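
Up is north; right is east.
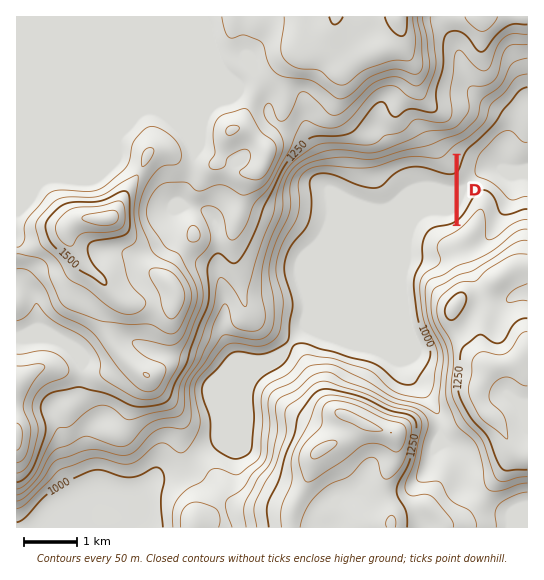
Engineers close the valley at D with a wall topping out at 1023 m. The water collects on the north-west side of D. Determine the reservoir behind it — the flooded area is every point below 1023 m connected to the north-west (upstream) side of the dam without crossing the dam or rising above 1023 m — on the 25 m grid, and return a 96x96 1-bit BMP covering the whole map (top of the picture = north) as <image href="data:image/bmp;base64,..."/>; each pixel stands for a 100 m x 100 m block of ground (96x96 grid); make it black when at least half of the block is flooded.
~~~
<image width="96" height="96" href="data:image/bmp;base64,Qk2+BAAAAAAAAD4AAAAoAAAAYAAAAGAAAAABAAEAAAAAAIAEAAATCwAAEwsAAAIAAAAAAAAA////AAAAAAAAAAAAAAAAAAAAAAAAAAAAAAAAAAAAAAAAAAAAAAAAAAAAAAAAAAAAAAAAAAAAAAAAAAAAAAAAAAAAAAAAAAAAAAAAAAAAAAAAAAAAAAAAAAAAAAAAAAAAAAAAAAAAAAAAAAAAAAAAAAAAAAAAAAAAAAAAAAAAAAAAAAAAAAAAAAAAAAAAAAAAAAAAAAAAAAAAAAAAAfAAAAAAAAAAAAAAD/gAAAAAAAAAAAAAH/gAAAAAAAAAAAAAH/gAAAAAAAAAAAAAH/gAAAAAAAAAAAAAH/gAAAAAAAAAAAAAH/gAAAAAAAAAAAAAH/wAAAAAAAAAAAAAH/wAAAAAAAAAAAAAH/wAAAAAAAAAAAAAH/gAAAAAAAAAAAAAH/gAAAAAAAAAAAAAP/gAAAAAAAAAAAAAP/gAAABwAAAAAAAAP/wAAAH4AAAAAAAAP/4AAAP4AAAAAAAAH/8AAAf4AAAAAAAAD//AAA/8AAAAAAAAB//gAD/8AAAAAAAAA//wA//8AAAAAAAAAf/4H//8AAAAAAAAAPP9///8AAAAAAAAAAB////8AAAAAAAAAAA////4AAAAAAAAAAA////4AAAAAAAAAAA////wAAAAAAAAAAA////wAAAAAAAAAAAf///wAAAAAAAAAAAf///wAAAAAAAAAAAf///wAAAAAAAAAAAf///gAAAAAAAAAAAf///gAAAAAAAAAAAf///gAAAAAAAAAAA////gAAAAAAAAAAA////gAAAAAAAAAAA////wAAAAAAAAAAB////wAAAAAAAAAAB////4AAAAAAAAAAA////8AAAAAAAAAAA////4AAAAAAAAAAA////4AAAAAAAAAAAf///4AAAAAAAAAAAP///8AAAAAAAAAAAP///+AAAAAAAAAAAH////wAAAAAAAAAAD////wAAAAAAAAAAD////wAAAAAAAAAAD////wAAAAAAAAAAD////wAAAAAAAAAAD////wAAAAAAAAAAD////wAAAAAAAAAAD////wAAAAAAAAAAD////wAAAAAAAAAAD////wAAAAAAAAAAB/B//wAAAAAAAAAAAAAP/wAAAAAAAAAAAAAD4AAAAAAAAAAAAAAAAAAAAAAAAAAAAAAAAAAAAAAAAAAAAAAAAAAAAAAAAAAAAAAAAAAAAAAAAAAAAAAAAAAAAAAAAAAAAAAAAAAAAAAAAAAAAAAAAAAAAAAAAAAAAAAAAAAAAAAAAAAAAAAAAAAAAAAAAAAAAAAAAAAAAAAAAAAAAAAAAAAAAAAAAAAAAAAAAAAAAAAAAAAAAAAAAAAAAAAAAAAAAAAAAAAAAAAAAAAAAAAAAAAAAAAAAAAAAAAAAAAAAAAAAAAAAAAAAAAAAAAAAAAAAAAAAAAAAAAAAAAAAAAAAAAAAAAAAAAAAAAAAAAAAAAAAAAAAAAAAAAAAAAAAAAAAAAAAAAAAAAAAAAAAAAAAAAAAAAAAAAAAAAAAAAAAAAAAAAAAAAAAAAAAAAAAAAAAAAAAAAAAAAAAAAAAAAAAAAA="/>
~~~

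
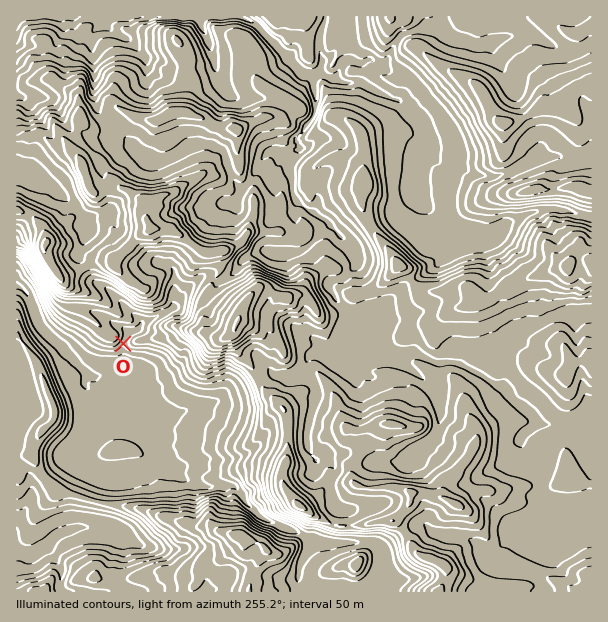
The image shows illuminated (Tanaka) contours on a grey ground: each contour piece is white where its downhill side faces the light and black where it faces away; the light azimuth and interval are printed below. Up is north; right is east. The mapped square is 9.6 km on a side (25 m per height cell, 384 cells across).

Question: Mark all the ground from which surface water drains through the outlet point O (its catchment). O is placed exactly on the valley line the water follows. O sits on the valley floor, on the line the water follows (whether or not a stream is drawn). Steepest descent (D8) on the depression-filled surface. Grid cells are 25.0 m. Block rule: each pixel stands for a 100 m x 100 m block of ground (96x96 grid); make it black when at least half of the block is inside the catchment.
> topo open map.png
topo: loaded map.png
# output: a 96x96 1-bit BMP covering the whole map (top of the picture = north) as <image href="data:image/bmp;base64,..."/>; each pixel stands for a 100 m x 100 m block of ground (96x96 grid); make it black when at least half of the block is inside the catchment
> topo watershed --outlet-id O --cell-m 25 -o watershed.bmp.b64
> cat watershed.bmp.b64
<image width="96" height="96" href="data:image/bmp;base64,Qk2+BAAAAAAAAD4AAAAoAAAAYAAAAGAAAAABAAEAAAAAAIAEAAATCwAAEwsAAAIAAAAAAAAA////AAAAAAAAAAAAAAAAAAAAAAAAAAAAAAAAAAAAAAAAAAAAAAAAAAAAAAAAAAAAAAAAAAAAAAAAAAAAAAAAAAAAAAAAAAAAAAAAAAAAAAAAAAAAAAAAAAAAAAAAAAAAAAAAAAAAAAAAAAAAAAAAAAAAAAAAAAAAAAAAAAAAAAAAAAAAAAAAAAAAAAAAAAAAAAAAAAAAAAAAAAAAAAAAAAAAAAAAAAAAAAAAAAAAAAAAAAAAAAAAAAAAAAAAAAAAAAAAAAAAAAAAAAAAAAAAAAAAAAAAAAAAAAAAAAAAAAAAAAAAAAAAAAAAAAAAAAAAAAAAAAAAAAAAAAAAAAAAAAAAAAAAAAAAAAAAAAAAAAAAAAAAAAAAAAAAAAAAAAAAAAAAAAAAAAAAAAAAAAAAAAAAAAAAAAAAAAAAAAAAAAAAAAAAAAAAAAAAAAAAAAAAAAAAAAAAAAAAAAAAAAAAAAAAAAAAAAAAAAAAAAAAAAAAAAAAAAAAAAAAAAAAAAAAAAAAAAAAAAAAAAAAAAAAAAAAAAAAAAAAAAAAAAAAAAAAAAAAAAAAAAAAAAAAAAAAAAAAAAAAAAAAAAAAAAAAAAAAAAAAAAAAAAAAAAAAAAAAAAAAAAAAAAAAAAAAAAAAAAAAAAAAAAAAAAAAAAAAAAAAAAAAAAAAAAAAAAAAAAAAAH/AYAAAAAAAAAAAAf/z8AAAAAAAAAAAA///8AAAAAAAAAAAB///8AAAAAAAAAAAH///4AAAAAAAAAAAP///wAAAAAAAAAAAP///gAAAAAAAAAAAP///AAAAAAAAAAAAP///AAAAAAAAAAAA////gAAAAAAAAAAA////gAAAAAAAAAAAP///wAAAAAAAAAAAD///wAAAAAAAAAAAAH//wAAAAAAAAAAAAD//wAAAAAAAAAAAAB/8AAAAAAAAAAAAAA/4AAAAAAAAAAAAAAfgAAAAAAAAAAAAAAGAAAAAAAAAAAAAAAAAAAAAAAAAAAAAAAAAAAAAAAAAAAAAAAAAAAAAAAAAAAAAAAAAAAAAAAAAAAAAAAAAAAAAAAAAAAAAAAAAAAAAAAAAAAAAAAAAAAAAAAAAAAAAAAAAAAAAAAAAAAAAAAAAAAAAAAAAAAAAAAAAAAAAAAAAAAAAAAAAAAAAAAAAAAAAAAAAAAAAAAAAAAAAAAAAAAAAAAAAAAAAAAAAAAAAAAAAAAAAAAAAAAAAAAAAAAAAAAAAAAAAAAAAAAAAAAAAAAAAAAAAAAAAAAAAAAAAAAAAAAAAAAAAAAAAAAAAAAAAAAAAAAAAAAAAAAAAAAAAAAAAAAAAAAAAAAAAAAAAAAAAAAAAAAAAAAAAAAAAAAAAAAAAAAAAAAAAAAAAAAAAAAAAAAAAAAAAAAAAAAAAAAAAAAAAAAAAAAAAAAAAAAAAAAAAAAAAAAAAAAAAAAAAAAAAAAAAAAAAAAAAAAAAAAAAAAAAAAAAAAAAAAAAAAAAAAAAAAAAAAAAAAAAAAAAAAAAAAAAAAAAAAAAAAAAAAAAAAAAAAAAAAAAAAAAAAA="/>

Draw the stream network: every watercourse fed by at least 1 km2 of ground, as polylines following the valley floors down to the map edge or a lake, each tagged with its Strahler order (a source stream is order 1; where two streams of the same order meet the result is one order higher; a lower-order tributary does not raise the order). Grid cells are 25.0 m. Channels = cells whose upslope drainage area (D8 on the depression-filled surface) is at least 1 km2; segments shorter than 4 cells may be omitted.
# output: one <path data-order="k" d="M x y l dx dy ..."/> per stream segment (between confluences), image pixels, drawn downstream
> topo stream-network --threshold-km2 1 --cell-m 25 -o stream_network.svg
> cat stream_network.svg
<path data-order="1" d="M380 563l0-11-2-1 0-3-7-6-50 0-7-5-9 0-3-3-9-4-8-2-7-4-3 0-5-3-3 0-3-3-4-2-15-15-3-7-8-8-33 0-1-1-8-2-12-6-4-4-3 0-11-11-9-19-7-8-2 0-4-4-2 0-10-8"/><path data-order="1" d="M140 545l-6-3-3 0-21-12-8 0-1-2-27 0-2 2-3 0-4 3-3 0-6 3-15 15-3 1-3 0-2 2-15 0-1-2"/><path data-order="1" d="M473 542l4 1 11 11 6-3 3 0 9-9 0-2 1 0 33-33"/><path data-order="2" d="M540 507l0-33-6-10-10-11-2-6-1-1 0-8 1-3 12-9 0-6-13-13"/><path data-order="1" d="M84 470l-3-2-7-7 0-3-2-2 0-6 8-7 6-12 0-17 4-7 2-12"/><path data-order="1" d="M335 468l-8-7-10 0-6-6-2-6-1-2 0-21 1-1 2-11 1-1 2-9 1-2 0-4 2-2 0-7-3-6-5-5 0-1-4-6"/><path data-order="1" d="M416 453l15-15 1 0 3-3 3-6 0-6 2-1 0-21-2-2 0-4-22-23-14-7-7-8"/><path data-order="1" d="M542 425l-20-18-1 0"/><path data-order="2" d="M128 423l-6-3-17-16-1 0-5-5-1 0-6-4"/><path data-order="1" d="M200 408l-11 0-4 3-5 0-1 2-6 0-2 1-9 0-6 5-21 0-4 4-3 0"/><path data-order="2" d="M521 407l-27-24"/><path data-order="2" d="M92 395l0-2-6-6-2-3 0-3 2-1 0-8"/><path data-order="2" d="M494 383l-5-2-9-7-16-8-3-3-8 0-1-1-18 0-17-9-7 0-2 1-4 0-2 2-7 1"/><path data-order="2" d="M114 375l-25 0-3-3"/><path data-order="3" d="M86 372l-11-10 0-2-4-4-2 0-6-6 0-2-22-21-6-12 0-4-3-5-2-7-3-3 0-2-7-7-3 0 0-2"/><path data-order="1" d="M299 372l4 0 2-1"/><path data-order="2" d="M305 371l1-9 6-8 11 0 6 6 1 0 6 5 9 0 3-2 3-3 0-4-3-3 0-12"/><path data-order="2" d="M395 357l-29 0-3-1-15-15"/><path data-order="3" d="M348 341l0-23-3-4-1-6"/><path data-order="1" d="M549 318l-7 5-8 1-7 5-6 1-15 14-2 3 0 12-1 1 0 24-9-1"/><path data-order="1" d="M375 311l-3 0-1 1-17 0-1-1-3 0-6-3"/><path data-order="3" d="M344 308l-8-8-1-4-5-5-1-6 4-6 8 0 3-1 12-12 0-11-2-1 0-5-1-3-8-7-1 0-21-21-2 0"/><path data-order="1" d="M173 296l0 12-3 3-9 4-3 0-6 5-8 1-7 9-3 0 0 2-2 0-6 6-3 6 0 21-1 3-8 7"/><path data-order="1" d="M279 251l20 0 1-2 5 0 4-4 2 0 18-18-2-3-6-6"/><path data-order="2" d="M479 230l-5-3-4 0-2-2-3 0-1-1-3 0-6-3-9-9-11 0-3-2-16-15 0-13 3-6 0-14-2-1 0-3 9-12"/><path data-order="3" d="M321 218l-7-8-3-1-5 0-6-6-1 0-2-5-4-4 0-15-3-6 0-18 1-2"/><path data-order="1" d="M83 213l-12-12-2 0-6-6-6-3-12-12-7-3-3-3-3 0-6-3-9 0 0-1"/><path data-order="1" d="M534 212l-6 1-16 9-8 2 0 1-4 5-21 0"/><path data-order="1" d="M236 200l10-12 0-3"/><path data-order="2" d="M246 185l6-6 0-3 5-9 12-15 6 0 1 1 15 0"/><path data-order="1" d="M149 161l16 0 5-3 3 0 3-3 4-2 5-4 6-3 4 0 2-2 16 0 3 3 5 2 4 4 2 9 1 2 2 7 4 9 6 6 5 0 1-1"/><path data-order="1" d="M539 158l-2 0-6 4-3 0-12 6-6 5-6 0-6 3-22 0-2-2-3 0-9-7-16 0-3-2-17-16 0-3"/><path data-order="3" d="M291 153l5-6 0-9 7-7 2-5 7-7 3-6 0-23-1-1 0-9-3-3-6-3"/><path data-order="2" d="M426 146l2-2 0-9-5-7 0-3-3-3 0-2-21-19-1 0 0-2-5 0-10-6-3 0-6-4-8-3-3-3-19 0-5-3-9 0-3-3"/><path data-order="2" d="M327 77l-4-3-18 0"/><path data-order="1" d="M216 74l-1-12-2-2 0-3-3-6 0-6-9-18 0-3-7-6-15 0-2-1"/><path data-order="3" d="M305 74l-51-51-6-3-3 0-5-3-63 0"/><path data-order="1" d="M138 50l-12-12-3 0-3-3-6-3-7-8 0-1-2 0-6-6"/><path data-order="1" d="M516 35l-3 0-1 1-6 0-5 3-9 2-4 3-9 1-9-4-3-3-9-2-6-4-42 0-2 1-6 2-4 4-9 18-6 6-5 0-4-3-8 0-4 3-3 0-6-3-6 0-5 5-6 12-9 0"/><path data-order="3" d="M99 17l-82 0"/><path data-order="3" d="M177 17l-78 0"/>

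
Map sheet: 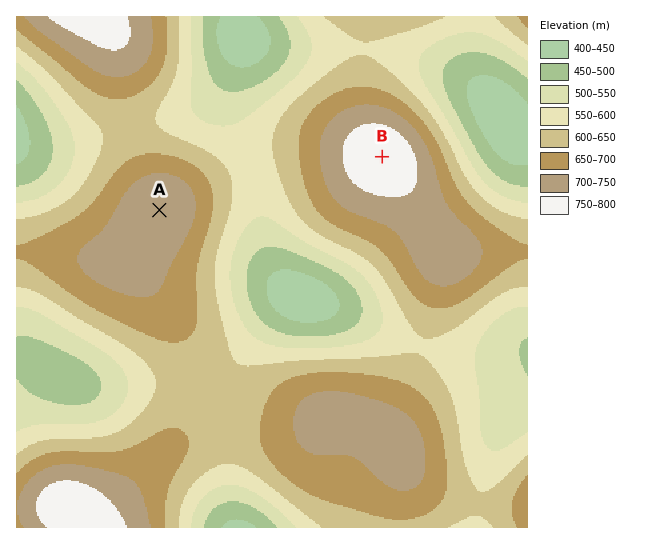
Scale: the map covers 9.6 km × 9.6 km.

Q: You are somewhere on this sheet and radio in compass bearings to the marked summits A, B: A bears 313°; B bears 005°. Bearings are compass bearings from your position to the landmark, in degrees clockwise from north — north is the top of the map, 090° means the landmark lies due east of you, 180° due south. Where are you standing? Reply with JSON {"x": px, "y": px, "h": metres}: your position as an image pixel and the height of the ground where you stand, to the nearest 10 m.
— {"x": 361, "y": 398, "h": 700}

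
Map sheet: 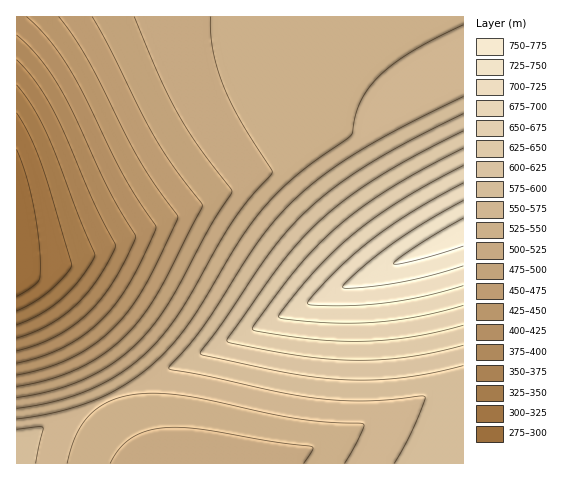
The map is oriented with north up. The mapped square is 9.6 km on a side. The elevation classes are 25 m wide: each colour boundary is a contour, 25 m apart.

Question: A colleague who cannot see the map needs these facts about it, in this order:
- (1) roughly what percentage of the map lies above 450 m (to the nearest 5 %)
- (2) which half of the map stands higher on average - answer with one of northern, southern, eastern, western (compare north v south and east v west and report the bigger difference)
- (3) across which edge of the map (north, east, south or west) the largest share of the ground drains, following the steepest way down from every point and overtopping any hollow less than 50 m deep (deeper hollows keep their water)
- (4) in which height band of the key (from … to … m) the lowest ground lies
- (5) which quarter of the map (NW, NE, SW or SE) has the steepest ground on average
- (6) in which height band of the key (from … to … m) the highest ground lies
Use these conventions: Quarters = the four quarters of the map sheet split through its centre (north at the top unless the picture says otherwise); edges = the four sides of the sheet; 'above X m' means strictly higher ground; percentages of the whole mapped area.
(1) Ground above 450 m makes up about 80 % of the sheet.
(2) Taken as a whole, the eastern half is higher than the western.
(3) Drainage is mainly to the west: more ground falls towards that edge than towards any other.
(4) The lowest ground lies in the 275–300 m band.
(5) The steepest ground, on average, is in the south-west quarter.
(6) The highest ground lies in the 750–775 m band.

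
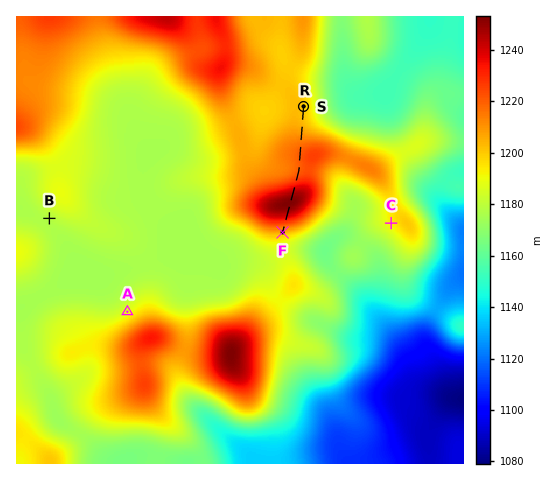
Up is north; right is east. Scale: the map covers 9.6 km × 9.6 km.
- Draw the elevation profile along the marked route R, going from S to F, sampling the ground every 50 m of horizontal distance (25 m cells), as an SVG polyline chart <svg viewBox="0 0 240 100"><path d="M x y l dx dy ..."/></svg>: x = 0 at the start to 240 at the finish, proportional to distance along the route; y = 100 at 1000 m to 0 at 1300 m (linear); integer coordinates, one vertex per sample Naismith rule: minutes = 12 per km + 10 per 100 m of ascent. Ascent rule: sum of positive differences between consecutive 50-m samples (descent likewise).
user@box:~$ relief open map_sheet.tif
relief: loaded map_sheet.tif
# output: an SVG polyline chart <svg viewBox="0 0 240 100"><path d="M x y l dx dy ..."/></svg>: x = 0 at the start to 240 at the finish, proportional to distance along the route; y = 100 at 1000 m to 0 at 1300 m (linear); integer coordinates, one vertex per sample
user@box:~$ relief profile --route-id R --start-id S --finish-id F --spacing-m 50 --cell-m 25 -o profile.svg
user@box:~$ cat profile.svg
<svg viewBox="0 0 240 100"><path d="M0 33l4 0 5 0 4 0 4 0 5 0 4 0 5-1 4 0 4 0 5-1 4 0 4-1 5 0 4-1 4-1 5 0 4-1 5 0 4 0 4 0 5-1 4 0 4 0 5 1 4 0 4 0 5 0 4 0 5-1 4 0 4-1 5-1 4-1 4-1 5-1 4-1 5-1 4-1 4-1 5-1 4 0 4 0 5 0 4 0 4 1 5 1 4 1 5 1 4 2 4 2 5 1 4 2 4 2 5 1 4 2"/></svg>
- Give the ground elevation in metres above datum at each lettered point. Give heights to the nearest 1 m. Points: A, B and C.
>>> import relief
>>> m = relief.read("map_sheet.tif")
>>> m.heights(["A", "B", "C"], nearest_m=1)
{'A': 1188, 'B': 1178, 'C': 1192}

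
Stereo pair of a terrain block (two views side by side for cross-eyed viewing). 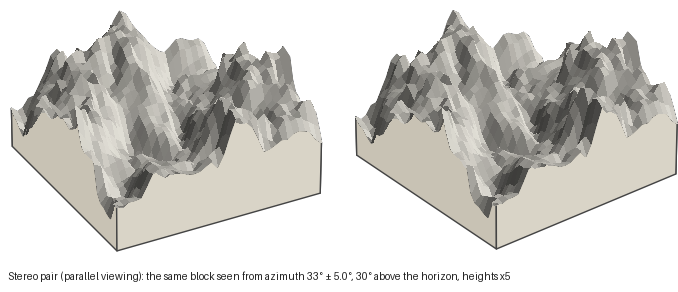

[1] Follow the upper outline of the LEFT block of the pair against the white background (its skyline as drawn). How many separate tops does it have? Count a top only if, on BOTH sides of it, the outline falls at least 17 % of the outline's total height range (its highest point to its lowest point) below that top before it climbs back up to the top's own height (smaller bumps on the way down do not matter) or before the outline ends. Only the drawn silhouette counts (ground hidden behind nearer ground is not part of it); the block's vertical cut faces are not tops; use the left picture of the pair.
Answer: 3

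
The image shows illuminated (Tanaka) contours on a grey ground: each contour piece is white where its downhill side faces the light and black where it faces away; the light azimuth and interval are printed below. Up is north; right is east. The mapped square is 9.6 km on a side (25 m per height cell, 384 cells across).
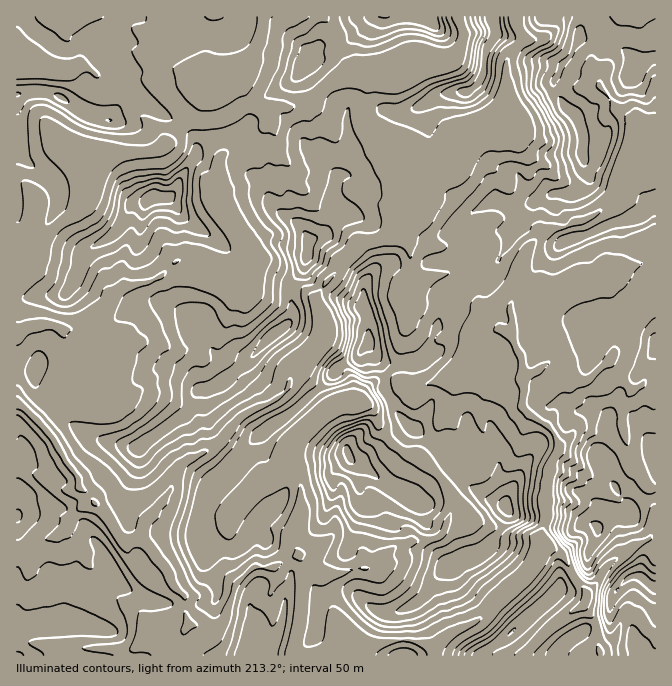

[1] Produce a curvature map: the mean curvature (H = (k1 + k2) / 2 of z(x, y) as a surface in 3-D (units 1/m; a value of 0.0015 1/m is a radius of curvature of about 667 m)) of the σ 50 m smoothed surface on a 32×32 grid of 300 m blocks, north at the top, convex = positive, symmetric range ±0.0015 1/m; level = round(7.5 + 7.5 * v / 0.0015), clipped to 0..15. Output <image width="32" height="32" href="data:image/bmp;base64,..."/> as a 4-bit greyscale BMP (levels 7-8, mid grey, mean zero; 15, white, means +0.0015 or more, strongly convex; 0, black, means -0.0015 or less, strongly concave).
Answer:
<image width="32" height="32" href="data:image/bmp;base64,Qk12AgAAAAAAAHYAAAAoAAAAIAAAACAAAAABAAQAAAAAAAACAAATCwAAEwsAABAAAAAAAAAAAAAAABEREQAiIiIAMzMzAERERABVVVUAZmZmAHd3dwCIiIgAmZmZAKqqqgC7u7sAzMzMAN3d3QDu7u4A////AIVUVnh4e4WHdUdFvZOMYqiqq8pXVTuKaFa4cxLeJbpleId1nFs8XEdvvsiDO+UPJ3iHe3VJZ5xYuUa5lSK9Cex5h7eDi4MnV2NFjspzU/CJdnjBVsmL1WS2RFedtQPYFKg9Ola4aKVoaKayY7gu3LappFlkimarG3tr5Ur4CIiXpmOIg22WWi1HuoOnug6YlXonaLU3yIZL3XZJhnsHi1inSr7oYkyTafdVeoeXsMpLscllnakn+xSMPpWohipLWSt2ZVaZgxnSMLelp4SoqmiXd3dnq8iSjDOzVneVlmd2m3d3mJWMZS3Nq7ZollWVaXl4dmVoefZRb3OaZ3elpltURpd3qmWvgk9kiXZoiKdomcZamptkSmPPNmp3WJWIeHfZVFeGZlxib0VpqHZ3dnhli2eVZXdF9Ry2uWmVhWdmhZ3GpVi1WPlCVXaVsq90d3hVmYS7VWnJi2dqloozfbaHhTzslFe5WJdmdpqKqXJraIdLy8Nol1l4eGhqZ7fHWKl3ZULWaYV5l3eGd6ZH6EildkRkenh2uXd3h3dkWbtIlEnseIeKWIeXd4VXdEm6V4Trd6lmZ2RXt7vIlVOfljbMdllmd3aMhXZUfP0Y91TnVFaKdnd3WPhVZ1IPCcxkumqIqHeIl1e5iVM3H1MrmJaXd3iIh3lXVoza+x11p6dn"/>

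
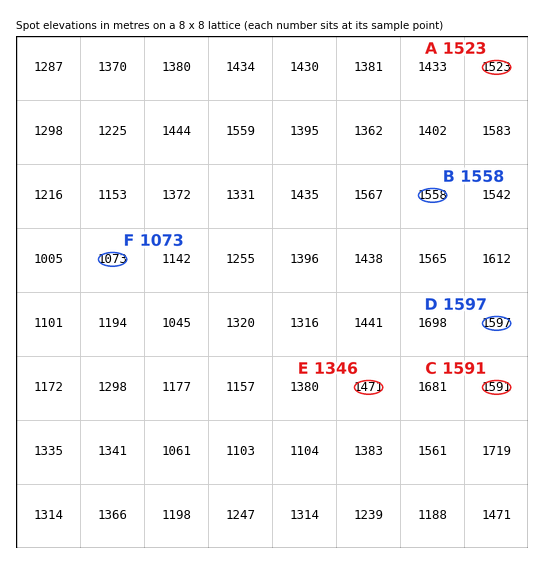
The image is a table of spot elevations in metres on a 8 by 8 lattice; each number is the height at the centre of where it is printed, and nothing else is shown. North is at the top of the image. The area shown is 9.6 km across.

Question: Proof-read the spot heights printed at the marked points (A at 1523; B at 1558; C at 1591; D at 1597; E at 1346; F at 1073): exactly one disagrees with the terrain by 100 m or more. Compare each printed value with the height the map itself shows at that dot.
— E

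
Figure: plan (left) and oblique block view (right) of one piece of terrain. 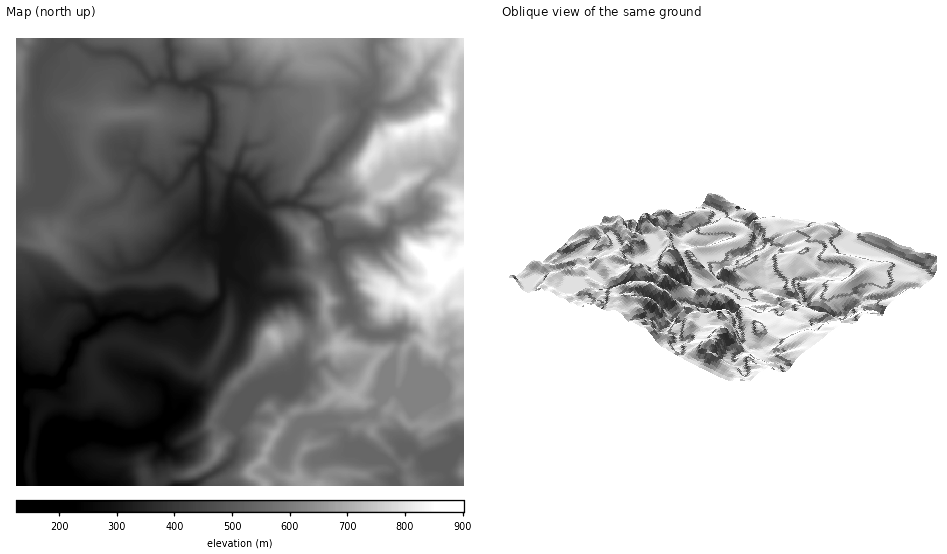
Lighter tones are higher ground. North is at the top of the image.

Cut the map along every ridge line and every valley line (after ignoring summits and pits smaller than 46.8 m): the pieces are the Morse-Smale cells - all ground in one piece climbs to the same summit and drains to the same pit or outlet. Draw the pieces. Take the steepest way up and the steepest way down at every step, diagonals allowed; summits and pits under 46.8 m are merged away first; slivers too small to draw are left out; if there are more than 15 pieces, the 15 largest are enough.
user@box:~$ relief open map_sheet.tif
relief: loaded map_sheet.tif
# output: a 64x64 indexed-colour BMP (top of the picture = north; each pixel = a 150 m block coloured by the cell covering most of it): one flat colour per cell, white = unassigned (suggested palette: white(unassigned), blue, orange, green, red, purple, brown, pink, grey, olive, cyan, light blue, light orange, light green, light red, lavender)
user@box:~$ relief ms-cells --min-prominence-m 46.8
<image width="64" height="64" href="data:image/bmp;base64,Qk12CAAAAAAAAHYAAAAoAAAAQAAAAEAAAAABAAQAAAAAAAAIAAATCwAAEwsAABAAAAAAAAAA////ALR3HwAOf/8ALKAsACgn1gC9Z5QAS1aMAMJ34wB/f38AIr28AM++FwDox64AeLv/AIrfmACWmP8A1bDFACJmZmZmZmZmZmYAAAAAAAAAAAAAD/8AAAAP/wAJmZkAImZmZmZmZmZmZmzAAAAAAAAAAAD//wAAAP//AJmZmQAiZmZmZmZmZmZmbMzMAAAAAAAAAP////////8AmZmQACJmZmZmZmZmZmZszMzMAAAAAAAA////////8AmZmZkAImZmZmZmZmZmZmzMzMzAAAAAAAAP//////AAmZmZmQAiZmZmZmZmZmZmbMzMzMAAAAAAAA////8AAAmZmZmZkCJmZmZmZmZmZmZszMzMwAAAAAAAAAD/8AAAmZmZmZmZIiZmZmZmZmZmZszMzMzAAAAAAAAAAA/wAAmZmZmZmZkiJmZmZmZmZmZmzMzMzAAAAAAAAAAJkAAAmZmZmZmZmSImZmZmZmZmZmZmzMzMAAAAAAAAAACZmZmZmZmZmZmZIiJmZmZmZmZmZmYMzMzAAKAAAAAAAAAAAAmZmZmZmZkiIiZiZmZmZmZmZgDMzMAAoAAAAABwAAAAAJmZmZmZmSIiIiIiJmZmZmZmAAzMzKqqAAAAB3dwAAAAmZmZmZmZIiIiIiIiZmZmZmAAAAAAqqqgAAAHd3d3cACZmZmZmZkiIiIiIiJmZmZmYAAAAAqqqqqqp3d3d3d3AAmZmZmZmSIiIiIiJmZmZmZmAAAA2qqqqqqqd3d3d3cACZmZmZmZIiIiIiImZmZmZmYA3dDaqqqqqqp3d3d3d3AJmZmZmZkiIiIiIiZmZmZmZm3d3d2qqqqqqqd3d3d3cACZmZmZmSIiIiIiJmZmZmZiIt3d3dqqqqqqp3d3d3d3AJmZmZVVIiIiIiImZmZmYiIiLd3d2qqqqqqnd3d3d3dwmZmVVVWIIiIiIiImZiIiIiIt3d3dqqqqqqd3d3d3d3dVWVVVVYiCIiIiIiIiIiIiIiLd3d2qqqqqqnd3d3d3V1VVVVVViIgiIiIiIiIiIiIiIt3d3aqqqqqqd3d3dVVVVVVVVVWIiCIiIiIiIiIiIiIi3d3d2qqqqqp3d3d1VVVVVVVVVYiIIiIiIoiCIiIiIiIt3d3aqqqqqnd3d1VVVVVVVVVViIiCIiIoiIIiIiIiIiLd3dqqqqqnd3d3VVVVVVVVVVWIiIgiIoiIiCIiIiIiIi3d2qqqqnd3d3dVVVVVVVVVVYiIiIiIiIiIIiIiIiIiIt3ap3d3d3d3dVVVVVVVVVVViIiIiIiIiIgiIiIiIiIi3dd3d3d3d3d1VVVVVVVVVVWIiIiIiIiIiCIiIiIiIiLdd3d3d3d3d3VVVVVVVVVVVYiIiIiIiIiIIiIiIiIiItd3d3d3d3d3VVVVVVVVVVVViIiIiIiIiIEREiIiIiIid3d3d3d3d3dVVVVVVVVVVVWIiIiIiIiIgRERIiIiIiJ3d3d37u7ud1VVVVVVVVVVVYiIiIiIiIiBERESIiIiInd3d37u7u7lVVVVVVVVVVVViIiIiIiIiBEREREiIiIiJ3d3fu7u7u5VVVVVVVVVVVWIiIiIiIgREREREREiIiInd3fu7u7u5ERERFVVVVVVVYiIiIiIgRERERERERIiIiInfu7u7u7kRERERVVVVVVViIiIiIiBERERERERESIiIiLu7u7u7kREREREVVVVVVWIiIiIiBERERERERERIiIiIu7u7u7uREREREQABVVVVYiIiIgRERERERERESIiIiIiLu7u7kREREREAAAAVVVVuIiIgRERERERERESIiIiIiIjMzNEREREREAAAABVVVW7uIgRERERERERESIiIiIiIiMzMzRERERAAAAAAFVVVbu7gRERERERERERIiIiIiIiMzMzM0RERERAAAAAVVVVu7uBERERERERERESIiIiIiMzMzMzREREREQAAAAFVVW7uxEREREREREREREiIiIjMzMzMzM0REREREAAAABVVbu7ERERERERERERERIiIiIzMzMzMzNEREREREAAAERVu7sRERERERERERERESIiIjMzMzMzMzRERERERERERFW7sREREREREREREREREiIiMzMzMzMzM0RERERERERERbuxERERERERERERERESIiIjMzMzMzMzNEREREREREREu7EREREREREREREREREiIiMzMzMzMzMzRERERERERES7sRERERERERERERERESIiIzMzMzMzMzNERERERERERLuxERERERERERERERERIiIjMzMzMzMzMzREREREREREu7EREREREREREREREREiIiMzMzMzMzMzNERERERERES7sRERERERERERERERESIiIjMzMzMzMzMzRERERERERLuxERERERERERERERERIiIiMzMzMzMzMzAAAAREREREu7EREREREREREREREREiIiIzMzMzMzMzMwAAAARERES7sREREREREREREREREiIiIjMzMzMzMzMzMAAAAERERLuxEREREREREREREzMiIiIzMzMzMzMzMzMwAAAAREREu7EREREREREREAAzMzMzMzMzMzMzMzMzMzAAAARERES7sREREREREREAADMzMzMzMzMzMzMzMzMzMAAARERERLu7EREREREREAAAMzMzMzMzMzMzMzMzMzM0REREREREu7sREREREREAAAAzMzMzMzMzMzMzMzMzMzRERERERES7u7EREQAAAAAAADMzMzMzMzMzMzMzMzMzNERERERERLu7u7EQAAAAAAAAMzMzMzMzMzMzMzMzMzM0RERERERE"/>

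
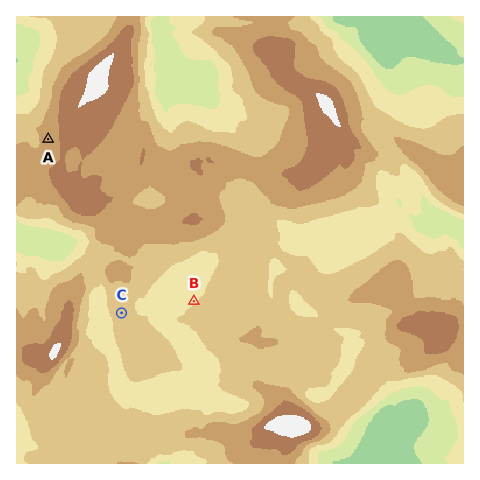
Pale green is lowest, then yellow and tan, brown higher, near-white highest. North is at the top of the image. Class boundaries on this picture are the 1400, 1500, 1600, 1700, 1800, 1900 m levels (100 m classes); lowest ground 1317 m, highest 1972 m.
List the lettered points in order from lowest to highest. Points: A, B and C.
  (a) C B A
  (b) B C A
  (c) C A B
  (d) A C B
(b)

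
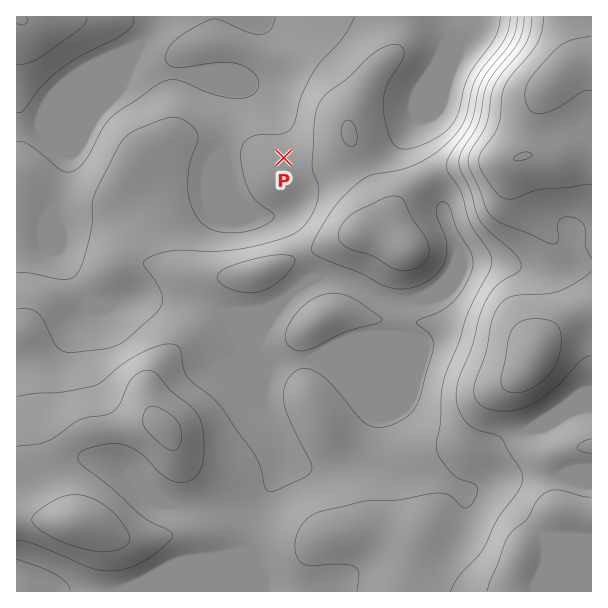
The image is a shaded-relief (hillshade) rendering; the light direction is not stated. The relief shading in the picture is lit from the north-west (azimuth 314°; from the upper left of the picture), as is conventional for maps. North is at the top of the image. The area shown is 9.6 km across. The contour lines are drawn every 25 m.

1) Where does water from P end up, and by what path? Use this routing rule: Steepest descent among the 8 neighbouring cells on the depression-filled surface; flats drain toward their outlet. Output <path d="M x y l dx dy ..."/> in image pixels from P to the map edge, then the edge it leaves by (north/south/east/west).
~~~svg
<path d="M284 158l0-30-5-6-1-5-24-24 0-1-45 0-35-18-27 0-9-9-1 0 0-18 16-17 0-1 5-6 1-6"/>
exit: north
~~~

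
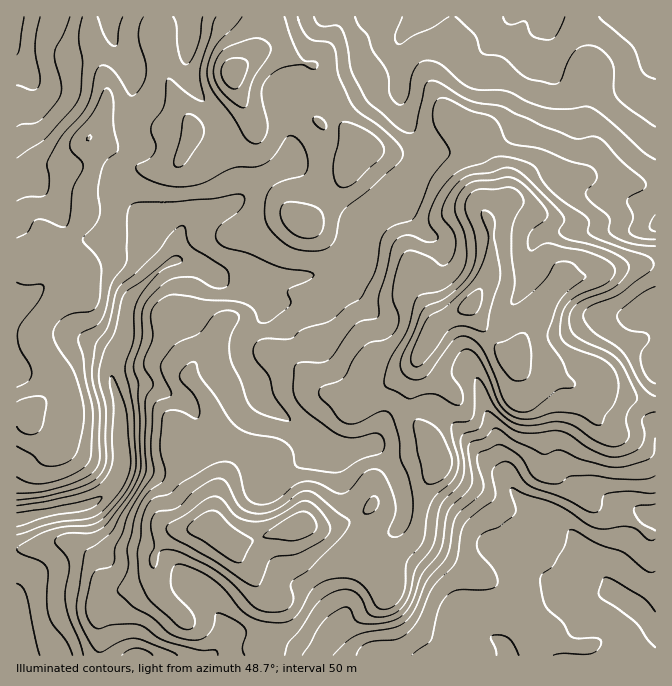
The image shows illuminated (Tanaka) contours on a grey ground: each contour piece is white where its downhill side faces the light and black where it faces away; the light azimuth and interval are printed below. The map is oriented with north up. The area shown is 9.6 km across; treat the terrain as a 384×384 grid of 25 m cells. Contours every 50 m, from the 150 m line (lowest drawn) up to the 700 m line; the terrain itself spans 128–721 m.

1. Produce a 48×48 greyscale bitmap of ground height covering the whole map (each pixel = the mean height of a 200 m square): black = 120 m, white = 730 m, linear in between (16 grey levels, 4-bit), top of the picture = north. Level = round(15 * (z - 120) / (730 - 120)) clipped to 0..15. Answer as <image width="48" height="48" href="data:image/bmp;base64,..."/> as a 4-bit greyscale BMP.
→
<image width="48" height="48" href="data:image/bmp;base64,Qk32BAAAAAAAAHYAAAAoAAAAMAAAADAAAAABAAQAAAAAAIAEAAATCwAAEwsAABAAAAAAAAAAAAAAABEREQAiIiIAMzMzAERERABVVVUAZmZmAHd3dwCIiIgAmZmZAKqqqgC7u7sAzMzMAN3d3QDu7u4A////ABIjRWVUVmd3iJmHZlVERDMzIiIiIiIiERIzRmZmeImHiJmIdmZVVEMzIiIyIiIiERI0V3d3iamIiZmYd2d3ZUMzIjMyIiIhECI0Z4iImqmImruph3eJl1MzMzMyIiERASI0V4iJqpiJq8u6mIiaqFQzMzMiIREQESM0V4iaqZmavMu6qZmqqWVDMzMiIhEREjM0VneKqpmrzcu7qqqqqXZUQzIiIhERIjNEVmeKuqvN3czLuqqqqYdUMzMyIhEiIzRFVWeKu83e3d3dy6qpmphkMzMyIiIiMxI0RFaKvN3u3d3u3LqqmZhkQzMzIiMzMxEREjV5u83dy7zd27qqmZh1RDMzI0RDMyIhERNoqrvMupq8uqq6mal2VEMzNFVEM1VEMhFHiau7qZmaqZqqmaqXZUNFVVVVVWZmVDEleJmqqZmZmImpmbuoZURWZmZmZmd3ZkIleJmZmZmIiIiZmru4ZUVnZnd3d3d3dkIliZmZmZmId3iImruoZlZ3d4iZh4iIdkIliZmZmIiHeIiImruod3eIiJqqmIiIdkIleZiIiHd3iZmZmrqpmIqqmquqmIiIhkI1eIiIh3d4maqpqqqqmKzLu7u6mIiIdjI1Z4iId2eJmaqqq7u7mc3czLu6mHeIdTI1Z4iId2eJmZqru7u6ms3czMu6l3eHdTJFZ4iHdneImZqqvNy6q93dzMu6h3d3ZTI1Z4iHZ3iIiJmqvdy6vN3dy7uod3d2ZUM1Z3eHZnd3eImZrO3Lzd3cuqmId3d2ZlM0Zmd3dmZ3d4iZm97d3d3cuph3d3d3d2Q1ZmZ3dlZmZ3iIms3u7czduYh3Zmd4d2Q0VmZmZVVmZnd4mrze/czMypiHdnd4iHUzRVVVVVVmZmZ4qqq97tzMzLqYd3d3iHZUNEREVVVmZmZ4mqqr3ty8zMy6iIh3d3ZVQzRFVWZmZmZnmqmazdy7zMu6mIh3d2ZlVERWZmZ3d2ZnmZmazdu7u6qYh3d3d2ZlVEVmZmeIh2ZniIiazcu6qZh2ZXd3d3ZlVVVWZniJmHZmd4mrzdy7qYh2VWZmeHZlVVVVZniIiHZmZnmr3czLmId2VVZmd3ZmZmZmZneIiId2ZnirzMy6h3dmZVVmd3Znd3d2Zmd3eIh3ZneKu7uoh3dmZlVmd3d3eIh3d3Z3eIiHdnd4mZmIh3dmVVVmd3d3eIiId3dneIiYd2d3iIiHd2ZlVERWeHd3d4iHiId3iImYdmd3iHd2ZmZVRDRFeIdnd4iHiYh4iIiHZmd4iHZmZVVUQzM0V3dmd4h3iYh4iId2VWeId2ZVVVVEMzI0RndmZ4d4mYh4iHdlRWd2ZVVERERDMyIzRXZmZ3eKqYiIiHZVRGZlRERDNEQzMiIzRWZWZ2eLupiIiHZVRFVUREMzNEQzIhI0RVVVZmaKupmIiGVUREREQzMzM0QzIhIzRVVWZlZ5qqmIh2VUNEREMzMiIzMyIRIzRVRWZlV4mZmHdmVEMzRDMyIiIjMiIRIzRURWZlVniZmHZVVEMzMzMyIhIiIiEQ=="/>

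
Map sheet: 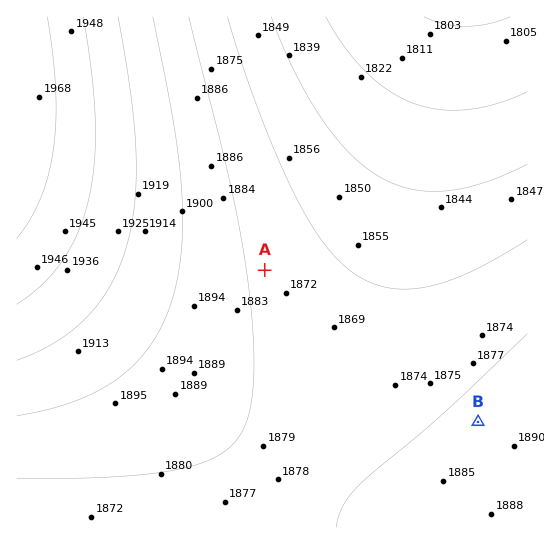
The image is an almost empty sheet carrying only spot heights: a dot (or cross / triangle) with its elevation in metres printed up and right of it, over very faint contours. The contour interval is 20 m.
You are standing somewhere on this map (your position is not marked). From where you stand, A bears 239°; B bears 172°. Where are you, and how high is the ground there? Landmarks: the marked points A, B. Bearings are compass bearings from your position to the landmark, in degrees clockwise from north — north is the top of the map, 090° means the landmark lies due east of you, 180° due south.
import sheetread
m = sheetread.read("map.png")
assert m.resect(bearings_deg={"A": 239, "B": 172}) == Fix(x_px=442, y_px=164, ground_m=1835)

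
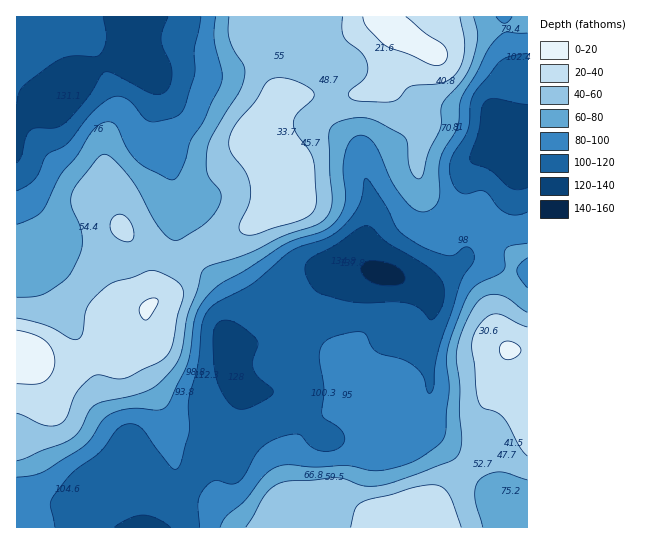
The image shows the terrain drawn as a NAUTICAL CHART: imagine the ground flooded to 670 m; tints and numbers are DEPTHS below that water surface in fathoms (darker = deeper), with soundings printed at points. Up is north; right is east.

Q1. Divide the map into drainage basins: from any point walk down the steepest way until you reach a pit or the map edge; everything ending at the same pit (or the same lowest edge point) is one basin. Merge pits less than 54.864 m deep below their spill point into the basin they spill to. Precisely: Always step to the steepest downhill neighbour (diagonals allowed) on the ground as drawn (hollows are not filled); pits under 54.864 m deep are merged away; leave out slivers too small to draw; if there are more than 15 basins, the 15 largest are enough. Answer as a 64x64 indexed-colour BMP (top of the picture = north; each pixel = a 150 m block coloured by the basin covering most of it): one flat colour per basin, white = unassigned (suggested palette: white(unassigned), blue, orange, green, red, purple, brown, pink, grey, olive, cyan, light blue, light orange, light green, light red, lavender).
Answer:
<image width="64" height="64" href="data:image/bmp;base64,Qk12CAAAAAAAAHYAAAAoAAAAQAAAAEAAAAABAAQAAAAAAAAIAAATCwAAEwsAABAAAAAAAAAA////ALR3HwAOf/8ALKAsACgn1gC9Z5QAS1aMAMJ34wB/f38AIr28AM++FwDox64AeLv/AIrfmACWmP8A1bDFABERERERERERERERERERERERERERERERERERERERERERERERERERERERERERERERERERERERERERERERERERERERERERERERERERERERERERERERERERERERERERERERERERERERERERERERERERERERERERERERERERERERERERERERERERERERERERERERERERERERERERERERERERERERERERERERERERERERERERERERERERERERERERERERERERERERERERERERERERERERERERERERERERERERERERERERERERERERERERERERERERERERERERERERERERERERERERERERERERERERERERERERERERERERERERERERERERERERERERERERERERERERERERERERERERERERERERERERERERERERERERERERERERERERERERERERERERERERERERERERERERERERERERERERERERERERERERERERERERERERERERERERERERERERERERERERERERERERERERERERERERERERERERERERERERERERERERERERERERERERERERERERERERERERERERERERERERERERERERERERERERERERERERERERERERERERERERERERERERERERERERERERERERERERERERERERERERERERERERERERERERERERERERERERERERERERERERERERERERERERERERERERERERERERERERERERERERERERERERERERERERERERERERERERERERERERERERERERERERERERERERERERERERERERESIREREREREREREREREREREREREREREREREREREREREiIiIhERERERERERERERERERERERERERERERERERERIiIiIiIhEREREREREREREREREREREREREREREREREREiIiIiIiIRERERERERERERERERERERERERERERERERESIiIiIiIiERERERERERERERERERERERERERERERERERIiIiIiIiIREREREREREREREREREREREREREREREREREiIiIiIiIiIRERERERERERERERERERERERERERERERESIiIiIiIiIiERERERERERERERERERERERERERERERERIiIiIiIiIiIiEREREREREREREREREREREREREREREREiIiIiIiIiIiIhERERERERERERERERERERERERERERESIiIiIiIiIiIiERERERERERERERERERERERERERERERIiIiIiIiIiIiIhEREREREREREREREREREREREREREREiIiIiIiIiIiIiIRERERERERERERERERERERERERERESIiIiIiIiIiIiIhERERERERERERERERERERERERERERIiIiIiIiIiIiIiIRERERERERERERERERERERERERETEiIiIiIiIiIiIiIiIRERERERERERERERERERERERETMyIiIiIiIiIiIiIiIiIRERERERERERERERERERERETMzIiIiIiIiIiIiIiIiIiIhERERERERERERERERERETMzMiIiIiIiIiIiIiIiIiIiIREREREREREREREREREzMzMyIiIiIiIiIiIiIiIiIiIiIRERERERERERERETMzMzMzIiIiIiIiIiIiIiIiIiIiIiEREREREREREREzMzMzMzMiIiIiIiIiIiIiIiIiIiIiIhEREREREREREzMzMzMzMyIiIiIiIiIiIiIiIiIiIiIhERERERERERETMzMzMzMzIiIiIiIiIiIiIiIiIiIiIiERERERERERETMzMzMzMzMiIiIiIiIiIiIiIiIiIiIiIRERERERERERMzMzMzMzMyIiIiIiIiIiIiIiIiIiIiIhEREREREREREzMzMzMzMzIiIiIiIiIiIiIiIiIiIiIiERERERERERETMzMzMzMzMiIiIiIiIiIiIiIiIiIiIiEREREREREREREzMzMzMzMyIiIiIiIiIiIiIiIiIiIiERERERERERERETMzMzMzMzIiIiIiIiIiIiIiIiIiIiIRERERERERERERMzMzMzMzMiIiIiIiIiIiIiIiIiIiIhEREREREREREREzMzMzMzMyIiIiIiIiIiIiIiIiIiIiIREREREREREREzMzMzMzMzIiIiIiIiIiIiIiIiIiIiIhERERERERERETMzMzMzMzMiIiIiIiIiIiIiIiIiIiIiIRERERERERETMzMzMzMzMyIiIiIiIiIiIiIiIiIiIiIhEREREREREzMzMzMzMzMzIiIiIiIiIiIiIiIiIiIiIhEREREREREzMzMzMzMzMzMiIiIiIiIiIiIiIiIiIiIhERERERERETMzMzMzMzMzMyIiIiIiIiIiIiIiIiIiIiERERERERERMzMzMzMzMzMzIiIiIiIiIiIiIiIiIiIiEREREREREREzMzMzMzMzMzMiIiIiIiIiIiIiIiIiIiIRERERERERERMzMzMzMzMzMyIiIiIiIiIiIiIiIiIiIREREREREREREzMREzMzMzMzIiIiIiIiIiIiIiIiIiIhEREREREREREREREREzMzMzMiIiIiIiIiIiIiIiIiIiERERERERERERERERERERETMyIiIiIiIiIiIiIiIiIiIRERERERERERERERERERERER"/>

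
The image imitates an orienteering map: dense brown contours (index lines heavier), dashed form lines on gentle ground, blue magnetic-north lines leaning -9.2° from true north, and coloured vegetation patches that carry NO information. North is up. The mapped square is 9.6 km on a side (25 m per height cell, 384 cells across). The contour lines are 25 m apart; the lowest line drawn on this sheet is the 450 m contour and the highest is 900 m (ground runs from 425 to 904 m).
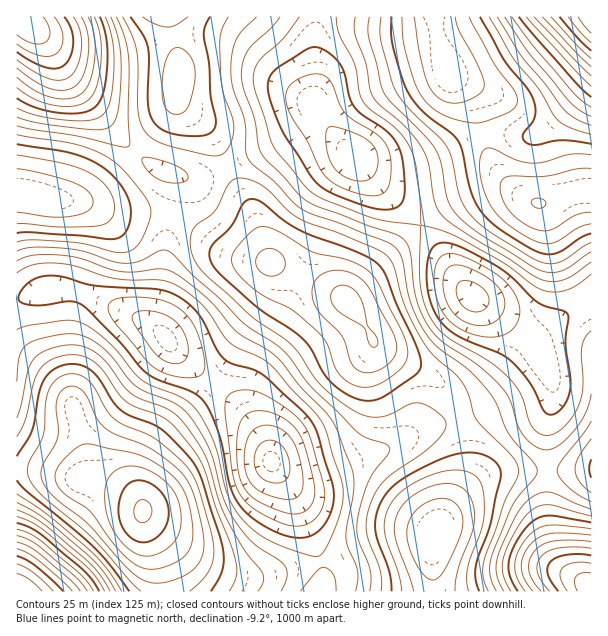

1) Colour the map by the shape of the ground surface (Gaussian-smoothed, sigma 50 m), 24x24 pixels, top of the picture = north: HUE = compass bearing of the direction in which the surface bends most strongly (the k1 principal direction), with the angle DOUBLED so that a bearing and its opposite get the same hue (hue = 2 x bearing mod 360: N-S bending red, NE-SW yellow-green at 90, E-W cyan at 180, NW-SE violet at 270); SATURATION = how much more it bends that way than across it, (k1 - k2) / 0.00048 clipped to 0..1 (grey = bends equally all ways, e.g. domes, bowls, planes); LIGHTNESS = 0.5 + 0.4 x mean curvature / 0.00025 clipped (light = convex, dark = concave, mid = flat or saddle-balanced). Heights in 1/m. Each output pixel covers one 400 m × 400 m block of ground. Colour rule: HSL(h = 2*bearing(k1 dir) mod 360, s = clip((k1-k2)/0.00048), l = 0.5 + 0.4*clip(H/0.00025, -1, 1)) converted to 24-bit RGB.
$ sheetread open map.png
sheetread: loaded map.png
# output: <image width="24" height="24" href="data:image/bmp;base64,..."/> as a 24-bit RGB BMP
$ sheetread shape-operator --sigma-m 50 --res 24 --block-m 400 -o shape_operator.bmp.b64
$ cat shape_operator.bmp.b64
<image width="24" height="24" href="data:image/bmp;base64,Qk32BgAAAAAAADYAAAAoAAAAGAAAABgAAAABABgAAAAAAMAGAAATCwAAEwsAAAAAAAAAAAAAKgkbZTgpPTkpRWgx0/1ru+90hLBelbxpSrqsT4fNrJ/Rg2XLMEibO2NvUzpQf0Q45c9c4fd6ffAjWsgISnMVJyIMMwwAMwAJJSFFgktpW16MTcquzPS4tOWbebqepNe0ZNvhGJDobYDNmlvlpyfviCqjYjNwbZ9mxuCr7ua94cBxvL4nVVAaJwwMLQYIORkjIx5XVomMfN/EbuD13e7d2ubNgs6zmeeuVd3eGlO7TGCdUDKNnBS7ziXmhVrTqMbSu9W73MS56MLD1aK8oDy6Rgp/jCSuhUebOxnkkOTom/vZF8/1t9rI6evgutTVpuChMrSQFS1laj1+ThxQQRg0h1tEabOwqMnIwr3H0L2+3rq84XamzSSvPRCKYyDFuU3cipv81er2vt3gJ4/Adt+k1ObMyLTA4Mmtg4tLDhglKxYsQwo0aSU4ccUxGtRAP8dska2Lx52Z2HyM5Veh3XDgIBD9FAn/knfvhpXLjbqSwqWSYrC9atibq8V5r5ls3qWG0TVzHQ0nGRIhLBUyoGlmttmORsIvInkXRnohqaM1v3VNvYWMp67SISj7FQD7kH/fu0BYwIgzseJISNJoWq+Prop2tah0vIpjzxRuewluJBI1ITZCVaZA2NlYwLZFTo48L3kwYYszkqs7p8hNjr9DJT1OFyJTl1WaskNp3b6k0vG6S9p2MJ+bgJavyKG4zTiHpg9kpBiRayGVRzx0a49CudEvrdVPSbRRTHp4cIxecLtaisN5rq5/NDxqESQ2OzRQVK+K2u3a7e7dnMGlMpeSO451mkBrxQBcvhRTjkKEZiqQhEmulKC0qcapy9SXYK1KM4R8b8i0nOHNiMXLp3yxfDCcKxlSLTtMPe2WcuKB5NupzZ+YemCSRjFJJQ4Yggst2zgvh0NRRzdYVKWOgci1m5q94L3AutfFP/P/cfj/mMLhok3Cpy5kdCpbRSZpRpWkZdGRUK5KytlVxqhbkDBUWxQ4KRAkaTlFyWpWtkNvW3mRT8SDT5dQZY9IquCU2vHdeu7mHc7PSTyAnhSJ4BZ3o0d7OmKNYcyxTZo/dYVO2cYtmE4LLwoEPhINOyYuV1pAn4xKp3lyi8CoYa7BfmKxl9Ghj/ufn+eFh7BPLkE2HhUeKRAdqBwd0looSYswG7cgKVcZUVsejU0LeQ4AcTAUR3c5O0VxW3eIaK58hLuWjM6QNa69VJ7a3O/nwN2/xqFiqo9AOCI1JwwfJREOWTwR6ZYBrOQOHZwLOzkiPTkTSzgZo1BAptOxV7PkCzPkhKXfo8nnpbrbxtXRW7TOJePTjNKLxIGU3YCVzldjMQcsLgUjVSYnaHRBzNlszeqYTJVJgCp8jlhnR6ifbuG5sOnOPWrJHVWyZ9fRdaC8hJewutO2iKnOX5zHe7KVeXao14O8/yejdQBrdRiPfnWuequ5rN+t1uC7p0KjfmDktsTtpcrxnuzoh83KPTi4O4DAT6uZZlZumbtjjudySrORXJGpi6Kld1aMjSNYxgBs9gD0gGHajpLSp77XyuXcz6jQrS3koLjurMHrq7Lht8jZeobFQza7YVajc1J6V3yEm92br9afVYRfOHtDbnRKaB1FYhI3izVdn2atlHizj7C8rubguM7ju4LfmnTmkKfHhIm1maa0sZ2yozuCXRwxXTkebWQsPcEiQvMqrLFTnFdQaXpENC8kMhMofDFWjWlfeW9jiZp0lt+idOSqV22lpmezmqHFeY+7io3DoJK9wjSWnABUpg0ynINIWLZedd5nN9gmOnhBkXVjn0FfPRMoIRMSUU8ljHQvdo01QdgziOpbdJMvNkcpQ61LfMSjSa2gZIiquTKlpQBwxgOM142wvdLEjNXJrtjDmMDASXCcXVJ1jh13sQGQmz2HSX54jpVbk8tnQeI0ibA2mIc/KsdXFvl6NMaBPIxgMTZNRww1jQlTsUt8zbuj3dauhsh1YclclpBicTVYVS42PCNKaSmzv5LcinHXiYzDzd3Kmsmzcqy9suTkre7rVMnCQ5Z2PUSdPRFJNAs2jzJitZJmvcl/4Nms0NOlkqhhYzQ3YC1Ae1BnOEtvLVhpindho2eXi7KZwdy2qca4ftbCguO0gq2tdnqbXrC6QQtHLwQkOBY3fDk+3MBCn+NLr9xw0b2BskdkiDVuXFx+WIigRzeiODeNVnyQe5ObnMONpdmGlr+GiMyFXL5xXpiVgbyiSY6nMwAXLAoHIhsUWUYo/vg0s/40i88dvbomhFFGm1ehiJyhTIaNLEaBOVy9V2/BiW2qzsB6vORlZ9dWe9d+bsCnVZ+wp41TKwgT"/>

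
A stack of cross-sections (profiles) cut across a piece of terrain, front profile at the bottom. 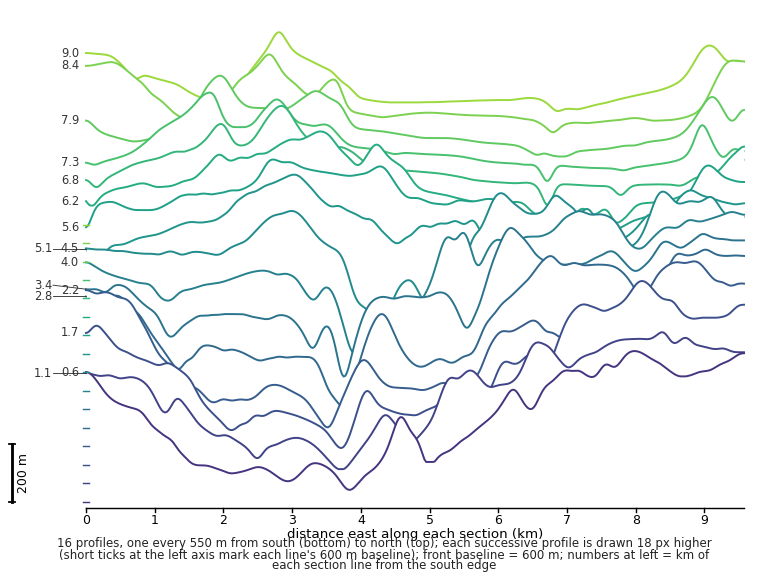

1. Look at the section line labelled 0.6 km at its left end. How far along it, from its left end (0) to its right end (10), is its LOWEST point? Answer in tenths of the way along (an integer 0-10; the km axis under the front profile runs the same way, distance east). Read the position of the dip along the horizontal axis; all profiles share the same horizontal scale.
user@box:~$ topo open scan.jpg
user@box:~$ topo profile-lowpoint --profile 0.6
4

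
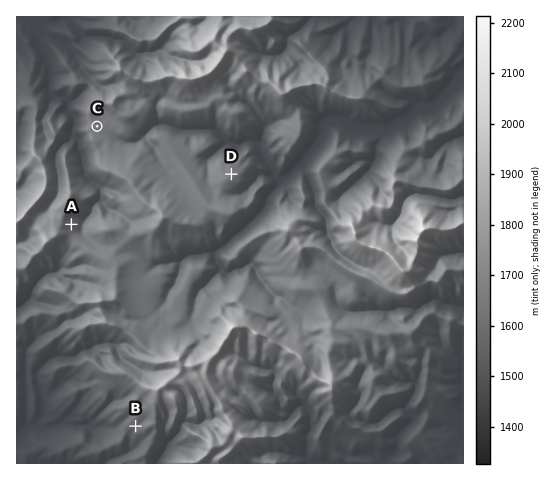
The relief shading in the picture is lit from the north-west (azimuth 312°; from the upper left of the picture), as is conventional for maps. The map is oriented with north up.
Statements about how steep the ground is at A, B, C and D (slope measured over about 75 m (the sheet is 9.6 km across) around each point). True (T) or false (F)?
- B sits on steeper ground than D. T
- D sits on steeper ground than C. T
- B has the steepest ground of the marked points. F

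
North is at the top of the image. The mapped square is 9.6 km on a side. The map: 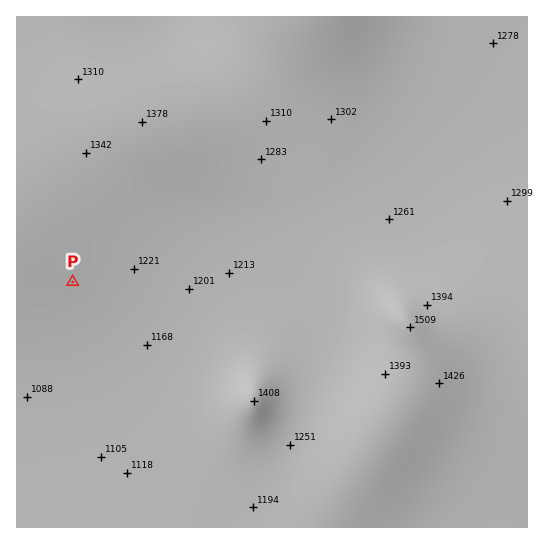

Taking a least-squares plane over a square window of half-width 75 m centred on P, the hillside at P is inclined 5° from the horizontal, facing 161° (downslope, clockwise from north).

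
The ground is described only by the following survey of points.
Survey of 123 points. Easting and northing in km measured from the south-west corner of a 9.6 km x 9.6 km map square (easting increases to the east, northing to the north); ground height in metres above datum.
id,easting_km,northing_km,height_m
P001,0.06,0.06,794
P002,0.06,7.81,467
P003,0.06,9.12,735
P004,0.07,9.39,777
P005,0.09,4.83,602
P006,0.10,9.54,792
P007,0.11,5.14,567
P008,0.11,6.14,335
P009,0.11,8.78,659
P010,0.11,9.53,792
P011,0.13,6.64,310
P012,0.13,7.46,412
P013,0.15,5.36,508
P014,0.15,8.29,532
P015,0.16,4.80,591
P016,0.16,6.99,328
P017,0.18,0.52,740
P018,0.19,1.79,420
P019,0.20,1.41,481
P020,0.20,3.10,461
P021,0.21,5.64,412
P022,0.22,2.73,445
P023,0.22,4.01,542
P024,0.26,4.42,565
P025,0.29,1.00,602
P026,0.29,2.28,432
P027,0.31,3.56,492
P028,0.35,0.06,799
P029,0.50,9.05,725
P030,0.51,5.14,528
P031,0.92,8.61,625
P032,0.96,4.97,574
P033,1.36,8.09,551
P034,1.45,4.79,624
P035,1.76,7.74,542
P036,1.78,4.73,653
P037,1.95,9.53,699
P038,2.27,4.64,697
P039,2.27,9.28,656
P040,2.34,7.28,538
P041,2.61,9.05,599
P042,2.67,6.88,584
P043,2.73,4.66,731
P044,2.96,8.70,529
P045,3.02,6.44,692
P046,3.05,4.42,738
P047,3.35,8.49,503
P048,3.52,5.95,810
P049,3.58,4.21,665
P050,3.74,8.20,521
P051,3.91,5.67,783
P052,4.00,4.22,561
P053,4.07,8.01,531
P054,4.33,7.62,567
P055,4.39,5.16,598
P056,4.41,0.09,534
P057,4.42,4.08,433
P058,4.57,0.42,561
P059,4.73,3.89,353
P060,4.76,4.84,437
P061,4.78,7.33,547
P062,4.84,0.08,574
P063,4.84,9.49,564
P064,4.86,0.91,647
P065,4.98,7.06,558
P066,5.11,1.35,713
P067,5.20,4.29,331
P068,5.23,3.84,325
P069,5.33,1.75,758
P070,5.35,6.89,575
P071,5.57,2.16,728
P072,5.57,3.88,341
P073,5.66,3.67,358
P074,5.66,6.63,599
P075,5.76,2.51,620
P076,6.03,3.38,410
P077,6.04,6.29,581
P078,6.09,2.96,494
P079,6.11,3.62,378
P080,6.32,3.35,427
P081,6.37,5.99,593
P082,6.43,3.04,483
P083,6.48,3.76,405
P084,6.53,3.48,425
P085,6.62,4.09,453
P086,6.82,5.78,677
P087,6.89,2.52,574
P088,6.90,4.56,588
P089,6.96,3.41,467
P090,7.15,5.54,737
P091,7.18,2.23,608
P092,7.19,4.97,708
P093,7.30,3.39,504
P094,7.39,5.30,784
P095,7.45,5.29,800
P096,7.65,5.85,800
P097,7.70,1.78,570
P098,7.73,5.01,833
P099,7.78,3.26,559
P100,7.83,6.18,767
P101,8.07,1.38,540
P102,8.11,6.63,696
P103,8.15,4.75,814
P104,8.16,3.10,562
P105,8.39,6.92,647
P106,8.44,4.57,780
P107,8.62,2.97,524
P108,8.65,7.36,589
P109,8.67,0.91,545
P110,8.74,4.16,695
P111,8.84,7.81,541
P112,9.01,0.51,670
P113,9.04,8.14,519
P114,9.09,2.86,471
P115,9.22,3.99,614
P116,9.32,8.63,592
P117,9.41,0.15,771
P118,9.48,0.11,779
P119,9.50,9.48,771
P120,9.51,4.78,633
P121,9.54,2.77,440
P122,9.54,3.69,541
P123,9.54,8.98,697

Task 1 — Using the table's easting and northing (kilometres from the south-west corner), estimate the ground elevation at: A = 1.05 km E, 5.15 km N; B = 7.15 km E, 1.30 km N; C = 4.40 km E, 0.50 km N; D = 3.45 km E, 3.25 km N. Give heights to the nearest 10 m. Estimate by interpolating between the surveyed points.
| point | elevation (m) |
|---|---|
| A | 560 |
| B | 660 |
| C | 540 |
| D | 600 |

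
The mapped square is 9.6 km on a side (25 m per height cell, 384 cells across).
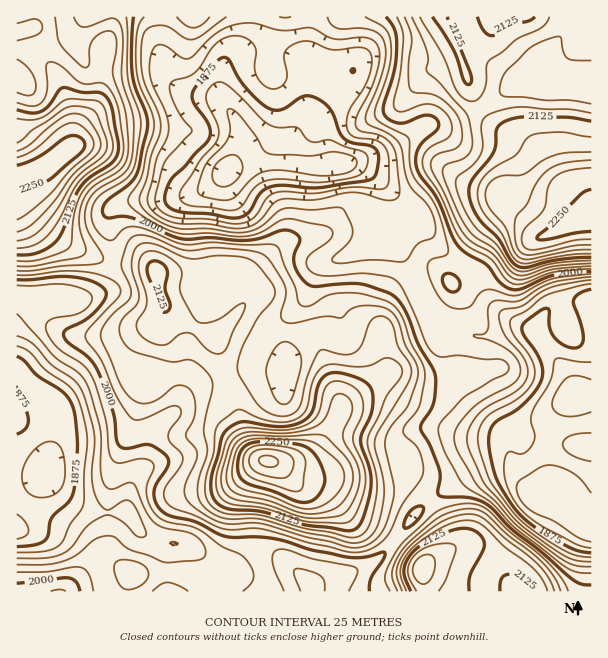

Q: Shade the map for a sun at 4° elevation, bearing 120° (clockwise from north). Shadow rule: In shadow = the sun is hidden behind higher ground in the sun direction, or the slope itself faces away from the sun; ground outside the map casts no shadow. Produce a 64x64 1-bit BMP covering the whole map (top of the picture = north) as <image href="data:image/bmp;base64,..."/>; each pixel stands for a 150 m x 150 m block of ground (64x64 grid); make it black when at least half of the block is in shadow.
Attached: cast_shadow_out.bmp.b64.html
<image width="64" height="64" href="data:image/bmp;base64,Qk0+AgAAAAAAAD4AAAAoAAAAQAAAAEAAAAABAAEAAAAAAAACAAATCwAAEwsAAAIAAAAAAAAA////AAAAAAA4AABAI3gAAPgAAAAH+AAA/AAAAAf4AAP+AAAAB/gAB/8AAAAP/AAP/4AAAAf/AAf/gAAAA/+AAP+AAAAB/8AA/4YAAAD/4AD/jwAAAH/gAH+PngAAP+AAP4//AAAPAAA/z/+AAAAAAD/P/8AAAAAAP8//4AAAAAA/7//4AAAAAD////8AAAAAP////8AAAAA/////4AAAAD/////gAAAAf////+AAAAB/////8AAAAP/////wAAAA///8f/AAAAD//+B/8AAAAP/+AH/gAAAA/+AAP8YAAAD/gAAeBgAAAP/AAAAHAAAA//wAAAcAABD//gABxwAAEP//AgDHAAAAP/8AAOAAAAA//gAA/AIAAA/+AAD8BgAAAf4AAHwOBgAAfgAAHAwOAAB+H4AAGB8AAH4/8AAZn4AA/v/4AAP/gAD9//wAB//gAPP//AAP//gAA//8AB//+AAD///wP/nwAAH///7/+fAAAH/////9+AAAP//////+gAAP///////wAAP///////gAAOB////8/AAAAf///+D8AAAD///+APwAAAP///8Y/gAAB/////z/AAAH/8+H+P+AAAf/4IHA+YAAB//xgADwAAAH//GAAMAAAAf/+4AAAAAAA///AAAAgAAB//8AAAHAAAD//gAAAcAAAH/8AAAB4AAAH/wAAA=="/>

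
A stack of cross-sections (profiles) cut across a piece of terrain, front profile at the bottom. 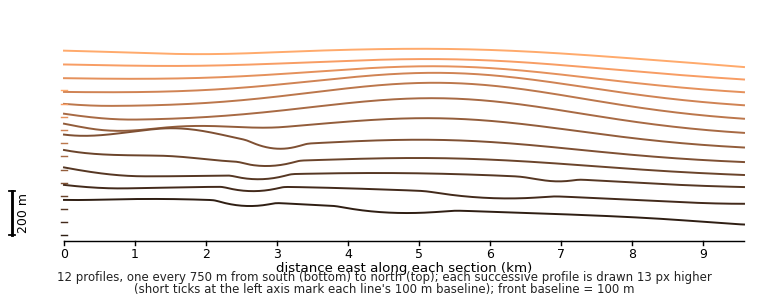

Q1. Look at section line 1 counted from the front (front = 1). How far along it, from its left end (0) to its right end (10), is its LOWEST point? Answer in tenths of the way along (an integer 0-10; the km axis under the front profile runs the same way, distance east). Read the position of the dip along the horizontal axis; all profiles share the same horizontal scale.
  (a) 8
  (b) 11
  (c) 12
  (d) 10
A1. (d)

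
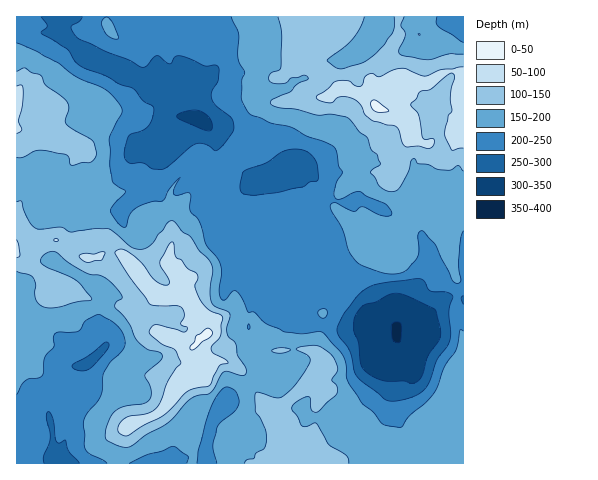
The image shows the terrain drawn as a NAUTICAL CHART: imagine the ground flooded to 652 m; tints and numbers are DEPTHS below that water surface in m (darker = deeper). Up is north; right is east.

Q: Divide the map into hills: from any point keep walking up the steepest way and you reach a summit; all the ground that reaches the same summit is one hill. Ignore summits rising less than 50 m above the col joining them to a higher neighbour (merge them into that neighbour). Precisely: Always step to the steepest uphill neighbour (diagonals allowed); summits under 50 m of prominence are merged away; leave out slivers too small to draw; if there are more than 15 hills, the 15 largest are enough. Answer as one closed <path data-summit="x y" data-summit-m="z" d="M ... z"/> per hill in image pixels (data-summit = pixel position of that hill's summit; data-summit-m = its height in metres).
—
<path data-summit="208 334" data-summit-m="612" d="M77 46l-4 2-15 12-5 10 0 6 20 15 17 21 8 4 20 6 19 20 4 1-7 7-12 23-9 9-9 2-27-6-11 5-11 0-16-6-7 0-16 13 0 238 13 1 20-6-3-25 6-19 6-8 8-5 18-1 1 34-5 12-10 15-10 33-4 5 90 0 7-4 9 0 6 4 40 0-1-23 4-13 26 4 8-1-1-7-7-10-13-10 2-4 11-10 20-11 9 6 15 2 9-9 6-11-1-3-15-4-14 0-15-3-4-6 3-22 3 2 10 0 16-25 15 14 10 4 50 6 7-2 7-6 6-1-18-3-22-15-19-8-8 5-15 2-13-1-6-4-25-32-11-26-6-5-6 1-6-14-1-6 13-7-6-11-2-16-8-2-4-8 6-28-5-12-11-11-7-4-15-1-7-11-20-13-7-9-28-16-27-9z"/><path data-summit="378 108" data-summit-m="615" d="M463 16l-430 0-2 6 7 9 22 1 30 25 27 9 28 16 7 9 20 13 7 11 15 1 7 4 11 11 5 12-6 28 4 8 9 1 1 17 6 11-13 7 1 6 6 14 6-1 6 5 11 26 25 32 6 4 13 1 15-2 7-5 6 1 36 22 35 6 6 5 6-9 7-3 16-1 5-2 18-17 15 1z"/><path data-summit="277 444" data-summit-m="550" d="M279 306l-16 25-14-2-2 22 6 7 27 2 15 4 1 3-6 11-9 9-15-2-9-6-20 11-11 10-2 4 13 10 7 10 1 7-8 1-26-4-4 13 2 22 149 1 2-6 14-18 2-10 18-23 0-14 2-4-1-24 6-12-5-16 0-9-5-4-10-2-13 0-7 6-7 2-50-6-10-4z"/><path data-summit="17 106" data-summit-m="564" d="M32 16l-16 1 0 172 16-12 7 0 16 6 11 0 11-5 27 6 9-2 9-9 12-23 7-7-4-1-19-20-20-6-8-4-17-21-20-15 0-6 5-10 19-14-17-14-22-1-7-9z"/>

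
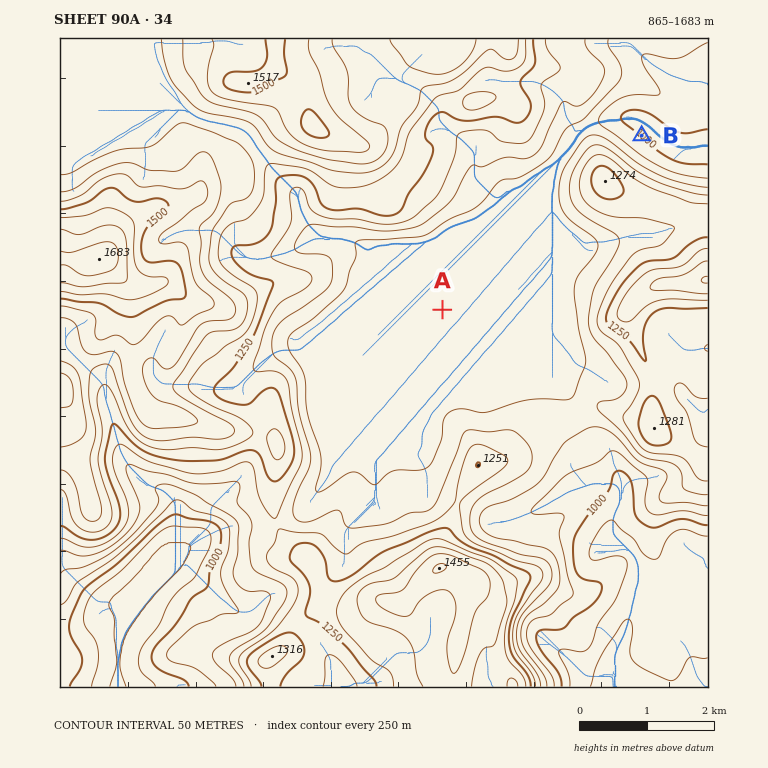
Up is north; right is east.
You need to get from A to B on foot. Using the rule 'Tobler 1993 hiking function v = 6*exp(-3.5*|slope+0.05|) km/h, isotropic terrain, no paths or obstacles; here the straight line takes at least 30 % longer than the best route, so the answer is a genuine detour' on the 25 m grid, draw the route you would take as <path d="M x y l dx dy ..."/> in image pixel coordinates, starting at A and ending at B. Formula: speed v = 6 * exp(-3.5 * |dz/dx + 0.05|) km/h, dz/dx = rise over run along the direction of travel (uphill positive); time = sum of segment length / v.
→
<path d="M442 310l16-16 8-16 69-70 15-30 2-2 9-17 8-8 5-9 12-11 3-2 21 0 13 7 19 0"/>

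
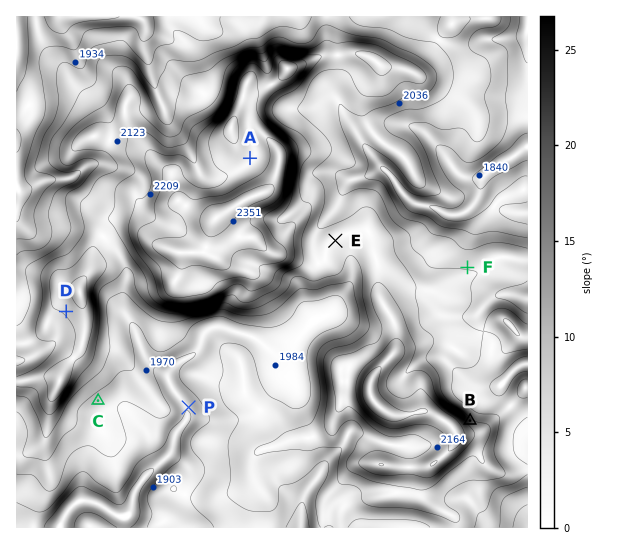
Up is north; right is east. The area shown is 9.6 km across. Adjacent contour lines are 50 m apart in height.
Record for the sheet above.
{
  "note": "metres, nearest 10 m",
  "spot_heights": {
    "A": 2270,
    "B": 2120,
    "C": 1970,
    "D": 2160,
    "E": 2130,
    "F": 2050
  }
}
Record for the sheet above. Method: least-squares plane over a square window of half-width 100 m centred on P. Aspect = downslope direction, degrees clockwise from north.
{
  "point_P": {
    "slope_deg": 6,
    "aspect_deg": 225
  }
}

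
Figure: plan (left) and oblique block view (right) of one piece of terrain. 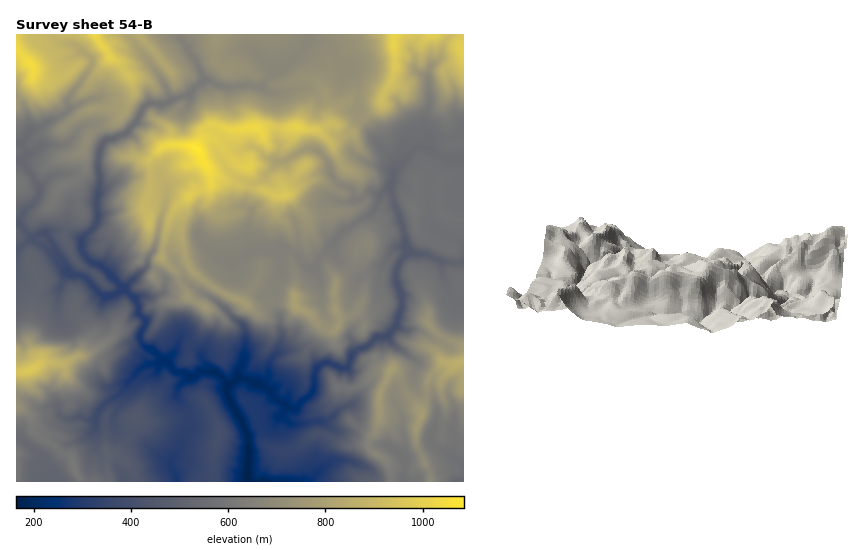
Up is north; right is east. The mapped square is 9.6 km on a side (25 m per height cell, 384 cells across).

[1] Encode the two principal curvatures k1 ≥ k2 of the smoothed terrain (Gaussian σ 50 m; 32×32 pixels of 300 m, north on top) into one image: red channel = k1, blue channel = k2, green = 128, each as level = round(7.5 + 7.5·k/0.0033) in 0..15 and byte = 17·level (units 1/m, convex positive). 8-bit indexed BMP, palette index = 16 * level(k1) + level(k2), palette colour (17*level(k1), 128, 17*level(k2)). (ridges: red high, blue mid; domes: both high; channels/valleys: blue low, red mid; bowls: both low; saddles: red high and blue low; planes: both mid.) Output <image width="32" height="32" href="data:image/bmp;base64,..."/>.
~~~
<image width="32" height="32" href="data:image/bmp;base64,Qk02CAAAAAAAADYEAAAoAAAAIAAAACAAAAABAAgAAAAAAAAEAAATCwAAEwsAAAABAAAAAAAAAIAAABGAAAAigAAAM4AAAESAAABVgAAAZoAAAHeAAACIgAAAmYAAAKqAAAC7gAAAzIAAAN2AAADugAAA/4AAAACAEQARgBEAIoARADOAEQBEgBEAVYARAGaAEQB3gBEAiIARAJmAEQCqgBEAu4ARAMyAEQDdgBEA7oARAP+AEQAAgCIAEYAiACKAIgAzgCIARIAiAFWAIgBmgCIAd4AiAIiAIgCZgCIAqoAiALuAIgDMgCIA3YAiAO6AIgD/gCIAAIAzABGAMwAigDMAM4AzAESAMwBVgDMAZoAzAHeAMwCIgDMAmYAzAKqAMwC7gDMAzIAzAN2AMwDugDMA/4AzAACARAARgEQAIoBEADOARABEgEQAVYBEAGaARAB3gEQAiIBEAJmARACqgEQAu4BEAMyARADdgEQA7oBEAP+ARAAAgFUAEYBVACKAVQAzgFUARIBVAFWAVQBmgFUAd4BVAIiAVQCZgFUAqoBVALuAVQDMgFUA3YBVAO6AVQD/gFUAAIBmABGAZgAigGYAM4BmAESAZgBVgGYAZoBmAHeAZgCIgGYAmYBmAKqAZgC7gGYAzIBmAN2AZgDugGYA/4BmAACAdwARgHcAIoB3ADOAdwBEgHcAVYB3AGaAdwB3gHcAiIB3AJmAdwCqgHcAu4B3AMyAdwDdgHcA7oB3AP+AdwAAgIgAEYCIACKAiAAzgIgARICIAFWAiABmgIgAd4CIAIiAiACZgIgAqoCIALuAiADMgIgA3YCIAO6AiAD/gIgAAICZABGAmQAigJkAM4CZAESAmQBVgJkAZoCZAHeAmQCIgJkAmYCZAKqAmQC7gJkAzICZAN2AmQDugJkA/4CZAACAqgARgKoAIoCqADOAqgBEgKoAVYCqAGaAqgB3gKoAiICqAJmAqgCqgKoAu4CqAMyAqgDdgKoA7oCqAP+AqgAAgLsAEYC7ACKAuwAzgLsARIC7AFWAuwBmgLsAd4C7AIiAuwCZgLsAqoC7ALuAuwDMgLsA3YC7AO6AuwD/gLsAAIDMABGAzAAigMwAM4DMAESAzABVgMwAZoDMAHeAzACIgMwAmYDMAKqAzAC7gMwAzIDMAN2AzADugMwA/4DMAACA3QARgN0AIoDdADOA3QBEgN0AVYDdAGaA3QB3gN0AiIDdAJmA3QCqgN0Au4DdAMyA3QDdgN0A7oDdAP+A3QAAgO4AEYDuACKA7gAzgO4ARIDuAFWA7gBmgO4Ad4DuAIiA7gCZgO4AqoDuALuA7gDMgO4A3YDuAO6A7gD/gO4AAID/ABGA/wAigP8AM4D/AESA/wBVgP8AZoD/AHeA/wCIgP8AmYD/AKqA/wC7gP8AzID/AN2A/wDugP8A/4D/AKaHh4XWpreEp5eXhJeXp4aCtKSUlYWXuLeSxoWF1paUpoaGpreGppaohnaGh4enl4GnmJiHhnOBcLXnhZXXhoalhbakpYWnl5Z1h4aHh6iogMiop6eFtufX5XOE9XSGh4W3l6eWg6aGl5iHhoZ3uLiAtoaGpti0g5XnlZP3cpeWpaeGk6ORtpaYl5eXhofHg6OXhZSzkpHoo8enhNakpZTGk4OmlqWhlaiYhoWGqKeAyKe1g5LGxpFi16WFt8PFopTFg5XGt6ODhqenkrjIhLS3lJOmxXDY58O1xZaEs8TH57eU6JVz14SDlraycLOgoqOVlnbGkPmitKXnpoPGxqSV6Nb31aTHdYWkgsTJo8enk7ajx+iQoMDWt9fHgYTo2KTHyKTW1salpJC2graElqZytpKDtKXX1aDCpKDH1pSUpbVjc4WWtteg9ZSFhZSltoCVxJSlp+eS+KCQ1KKy1qWFlYaGhqaW1+Kg1mRUx+XQkuiztpXXlNa0x7eQt/hkdoeHlpenpoTosPb3xsX5wLP5pqTH1oTGhMiFyZCn14V3h5eVlbmRwaDAkaG21ZD15qV2htamhNaFppW3gMamhoeHh7iSoOLjwaD5ksW09oR2d5eGlYaFx6WGlrahp4iFmJaXpoH3sIGV98Dmo+Z1d3eHqIanhYWmhZeWtaC4p5KUlbeC1rDIpZal0OWVtYWHh4aGhoWWloWHmKiFopGit6e1k5PWgLOmhoT20bWDhYaGh4aGppanhIWYqKeiyJeHh5O3lZbIoLamlvjAppSFqJeFhqellpaXhZOWp4G3d4eHg7W4hrigpaS4x5HXpLWFlZSFtoS1hqe2xpOmoqiHh4eYkreGppCVt5i3hKboxZaWlcbY6ZVllbWjk6K3h4eHd6iTlKans6JylLaFhYS1t7W0kqemtbajlMjHk5aYh4iHhKemhZawtaWlxnSnptiVpcm2gpT5toHopqWEhZeIh4eVhZa3yLHE6NbFxpS2x4SWpKGjopCQ5YS0pYaGhoaGh5WmpJSV5oCAosfG5cW1lpaE15O3laXWpMdjh3aHhoeHhZOS55SU1teQs+WUldfX1ujZ1ej41sfGtISUdXZ2l3a0tpWQ1Nemx7HhgrVztpZ0toVkdbZ0poSFxtqUhZO3hKTIqILTgoV16JDBoIGnl4aXhoV1hZWWl5Wn5rWogdektMinx5DHdZbX1pDZpIKSk4OUp5eGl4d2hoXXtrhw17Sz2JWm5rGm1reS1bempKiYqJd2hoeHh3d3ZabXgZDXt9aWhpaTgfemhKPGhoKnl4aHhoeHhoeHh3d1tsajlIK4pXaGlJPntJWTxXWEloeXh4aHh4eHh4eHhpbHtpXHo6Y="/>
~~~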